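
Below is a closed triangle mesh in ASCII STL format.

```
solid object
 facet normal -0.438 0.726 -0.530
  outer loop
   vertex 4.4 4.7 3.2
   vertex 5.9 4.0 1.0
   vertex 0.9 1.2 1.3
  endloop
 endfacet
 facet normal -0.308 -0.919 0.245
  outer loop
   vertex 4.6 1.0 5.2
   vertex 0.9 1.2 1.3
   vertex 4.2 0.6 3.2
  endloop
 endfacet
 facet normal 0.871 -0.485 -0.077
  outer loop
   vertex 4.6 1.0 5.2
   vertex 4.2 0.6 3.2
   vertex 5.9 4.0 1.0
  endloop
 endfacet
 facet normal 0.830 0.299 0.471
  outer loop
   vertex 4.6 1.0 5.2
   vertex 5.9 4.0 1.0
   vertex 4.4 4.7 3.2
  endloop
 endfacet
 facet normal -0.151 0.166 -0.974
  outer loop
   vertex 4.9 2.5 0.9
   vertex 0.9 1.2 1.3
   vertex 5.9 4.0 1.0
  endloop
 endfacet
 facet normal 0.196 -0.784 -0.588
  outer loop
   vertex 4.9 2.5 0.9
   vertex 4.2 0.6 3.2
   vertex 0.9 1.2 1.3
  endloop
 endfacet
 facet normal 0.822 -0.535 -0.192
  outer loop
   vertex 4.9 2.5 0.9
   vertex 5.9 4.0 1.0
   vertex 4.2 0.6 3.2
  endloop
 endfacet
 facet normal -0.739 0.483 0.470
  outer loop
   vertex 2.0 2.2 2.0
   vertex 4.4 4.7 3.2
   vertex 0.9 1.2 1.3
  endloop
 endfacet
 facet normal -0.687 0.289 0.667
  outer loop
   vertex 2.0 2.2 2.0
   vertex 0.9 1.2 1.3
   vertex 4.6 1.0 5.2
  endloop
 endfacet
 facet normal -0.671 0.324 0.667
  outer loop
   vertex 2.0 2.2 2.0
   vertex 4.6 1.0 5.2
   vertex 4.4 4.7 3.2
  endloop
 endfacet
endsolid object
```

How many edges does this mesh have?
15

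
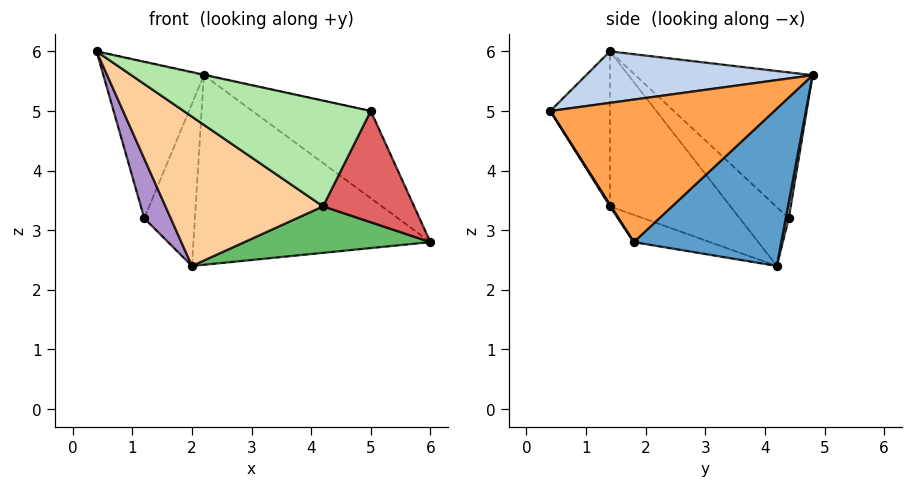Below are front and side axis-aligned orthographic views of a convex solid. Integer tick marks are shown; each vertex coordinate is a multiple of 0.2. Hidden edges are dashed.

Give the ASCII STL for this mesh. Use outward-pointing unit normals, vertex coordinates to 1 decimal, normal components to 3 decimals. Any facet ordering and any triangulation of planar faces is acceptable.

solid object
 facet normal 0.519 0.834 -0.189
  outer loop
   vertex 2.0 4.2 2.4
   vertex 2.2 4.8 5.6
   vertex 6.0 1.8 2.8
  endloop
 endfacet
 facet normal 0.213 0.002 0.977
  outer loop
   vertex 5.0 0.4 5.0
   vertex 2.2 4.8 5.6
   vertex 0.4 1.4 6.0
  endloop
 endfacet
 facet normal 0.725 0.383 0.573
  outer loop
   vertex 5.0 0.4 5.0
   vertex 6.0 1.8 2.8
   vertex 2.2 4.8 5.6
  endloop
 endfacet
 facet normal -0.454 -0.594 -0.664
  outer loop
   vertex 4.2 1.4 3.4
   vertex 0.4 1.4 6.0
   vertex 2.0 4.2 2.4
  endloop
 endfacet
 facet normal -0.188 -0.458 -0.869
  outer loop
   vertex 4.2 1.4 3.4
   vertex 2.0 4.2 2.4
   vertex 6.0 1.8 2.8
  endloop
 endfacet
 facet normal -0.277 -0.871 -0.406
  outer loop
   vertex 4.2 1.4 3.4
   vertex 5.0 0.4 5.0
   vertex 0.4 1.4 6.0
  endloop
 endfacet
 facet normal 0.010 -0.846 -0.534
  outer loop
   vertex 4.2 1.4 3.4
   vertex 6.0 1.8 2.8
   vertex 5.0 0.4 5.0
  endloop
 endfacet
 facet normal -0.838 0.475 0.270
  outer loop
   vertex 1.2 4.4 3.2
   vertex 0.4 1.4 6.0
   vertex 2.2 4.8 5.6
  endloop
 endfacet
 facet normal -0.700 -0.378 -0.606
  outer loop
   vertex 1.2 4.4 3.2
   vertex 2.0 4.2 2.4
   vertex 0.4 1.4 6.0
  endloop
 endfacet
 facet normal 0.058 0.981 -0.187
  outer loop
   vertex 1.2 4.4 3.2
   vertex 2.2 4.8 5.6
   vertex 2.0 4.2 2.4
  endloop
 endfacet
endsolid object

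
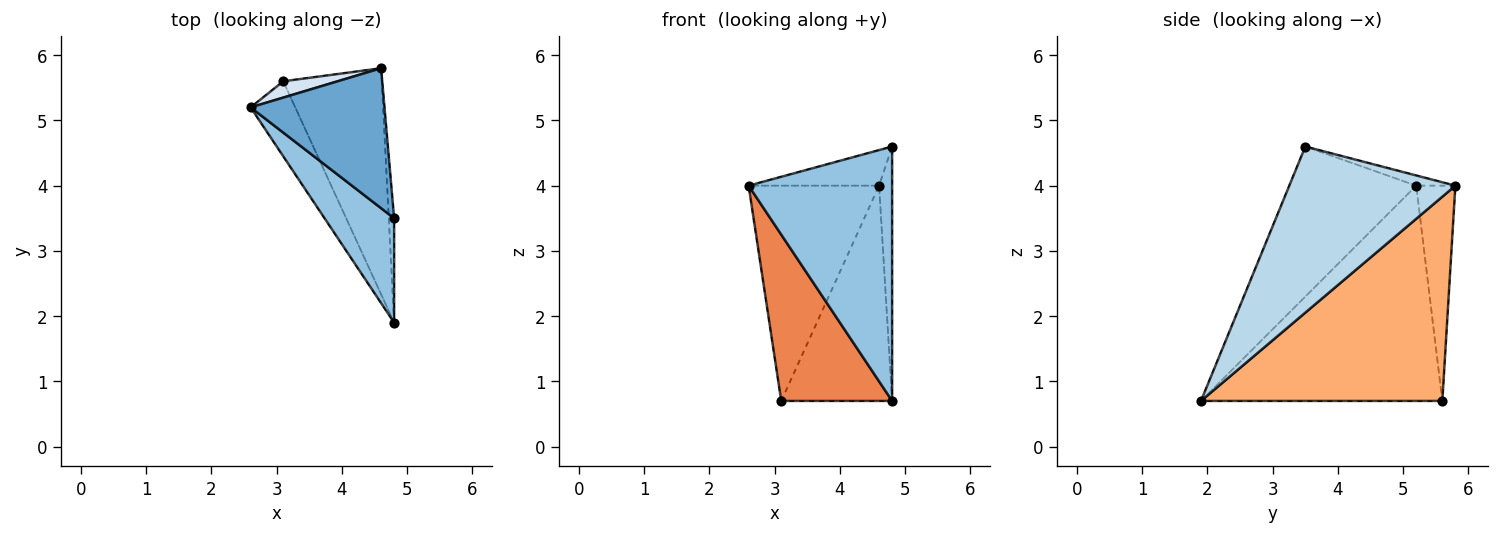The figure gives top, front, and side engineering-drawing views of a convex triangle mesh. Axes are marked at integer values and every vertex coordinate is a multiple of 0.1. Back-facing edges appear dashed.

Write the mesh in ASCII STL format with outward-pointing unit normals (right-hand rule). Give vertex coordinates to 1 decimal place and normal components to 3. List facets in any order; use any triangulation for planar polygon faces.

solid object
 facet normal -0.074 0.246 0.967
  outer loop
   vertex 4.6 5.8 4.0
   vertex 2.6 5.2 4.0
   vertex 4.8 3.5 4.6
  endloop
 endfacet
 facet normal -0.633 -0.716 0.294
  outer loop
   vertex 4.8 1.9 0.7
   vertex 4.8 3.5 4.6
   vertex 2.6 5.2 4.0
  endloop
 endfacet
 facet normal 0.996 0.078 -0.032
  outer loop
   vertex 4.8 1.9 0.7
   vertex 4.6 5.8 4.0
   vertex 4.8 3.5 4.6
  endloop
 endfacet
 facet normal -0.287 0.955 0.072
  outer loop
   vertex 3.1 5.6 0.7
   vertex 2.6 5.2 4.0
   vertex 4.6 5.8 4.0
  endloop
 endfacet
 facet normal -0.893 -0.410 -0.185
  outer loop
   vertex 3.1 5.6 0.7
   vertex 4.8 1.9 0.7
   vertex 2.6 5.2 4.0
  endloop
 endfacet
 facet normal 0.832 0.382 -0.401
  outer loop
   vertex 3.1 5.6 0.7
   vertex 4.6 5.8 4.0
   vertex 4.8 1.9 0.7
  endloop
 endfacet
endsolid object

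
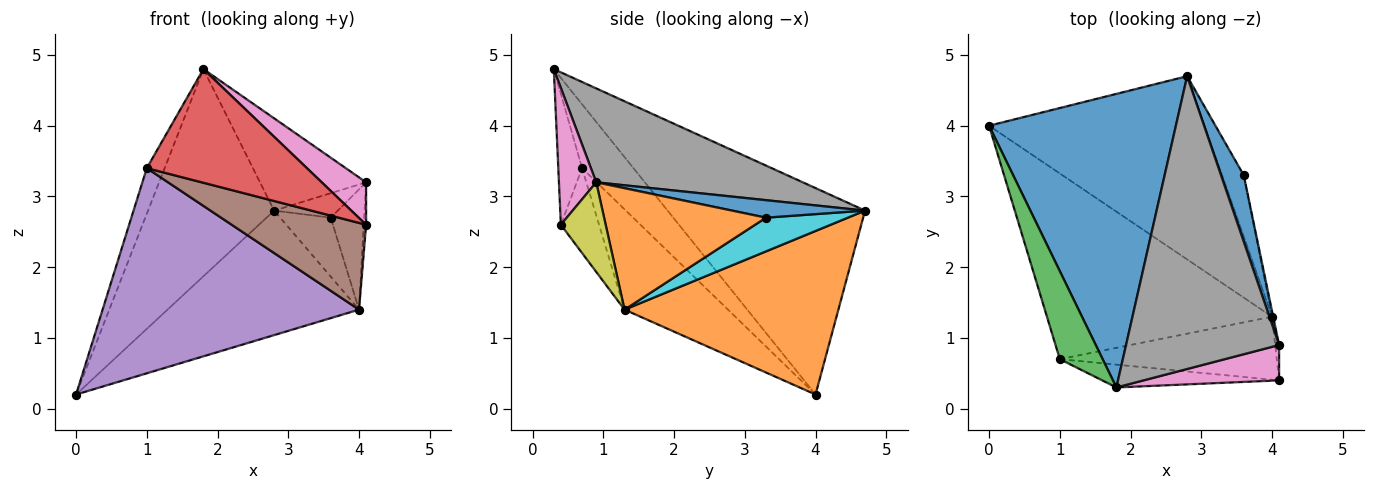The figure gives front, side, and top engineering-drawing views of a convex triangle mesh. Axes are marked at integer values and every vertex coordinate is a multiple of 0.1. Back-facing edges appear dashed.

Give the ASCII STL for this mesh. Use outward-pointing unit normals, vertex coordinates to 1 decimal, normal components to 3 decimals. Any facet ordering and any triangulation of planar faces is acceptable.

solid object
 facet normal -0.670 0.428 0.606
  outer loop
   vertex 1.8 0.3 4.8
   vertex 2.8 4.7 2.8
   vertex 0.0 4.0 0.2
  endloop
 endfacet
 facet normal 0.532 0.476 -0.701
  outer loop
   vertex 4.0 1.3 1.4
   vertex 0.0 4.0 0.2
   vertex 2.8 4.7 2.8
  endloop
 endfacet
 facet normal -0.798 0.277 0.535
  outer loop
   vertex 1.0 0.7 3.4
   vertex 1.8 0.3 4.8
   vertex 0.0 4.0 0.2
  endloop
 endfacet
 facet normal -0.144 -0.970 -0.195
  outer loop
   vertex 1.0 0.7 3.4
   vertex 4.1 0.4 2.6
   vertex 1.8 0.3 4.8
  endloop
 endfacet
 facet normal -0.287 -0.710 -0.643
  outer loop
   vertex 1.0 0.7 3.4
   vertex 0.0 4.0 0.2
   vertex 4.0 1.3 1.4
  endloop
 endfacet
 facet normal -0.224 -0.789 -0.573
  outer loop
   vertex 1.0 0.7 3.4
   vertex 4.0 1.3 1.4
   vertex 4.1 0.4 2.6
  endloop
 endfacet
 facet normal 0.542 -0.645 0.538
  outer loop
   vertex 4.1 0.9 3.2
   vertex 1.8 0.3 4.8
   vertex 4.1 0.4 2.6
  endloop
 endfacet
 facet normal 0.505 0.259 0.823
  outer loop
   vertex 4.1 0.9 3.2
   vertex 2.8 4.7 2.8
   vertex 1.8 0.3 4.8
  endloop
 endfacet
 facet normal 0.998 0.053 -0.044
  outer loop
   vertex 4.1 0.9 3.2
   vertex 4.1 0.4 2.6
   vertex 4.0 1.3 1.4
  endloop
 endfacet
 facet normal 0.747 0.461 -0.479
  outer loop
   vertex 3.6 3.3 2.7
   vertex 4.0 1.3 1.4
   vertex 2.8 4.7 2.8
  endloop
 endfacet
 facet normal 0.586 0.280 0.760
  outer loop
   vertex 3.6 3.3 2.7
   vertex 2.8 4.7 2.8
   vertex 4.1 0.9 3.2
  endloop
 endfacet
 facet normal 0.979 0.202 -0.010
  outer loop
   vertex 3.6 3.3 2.7
   vertex 4.1 0.9 3.2
   vertex 4.0 1.3 1.4
  endloop
 endfacet
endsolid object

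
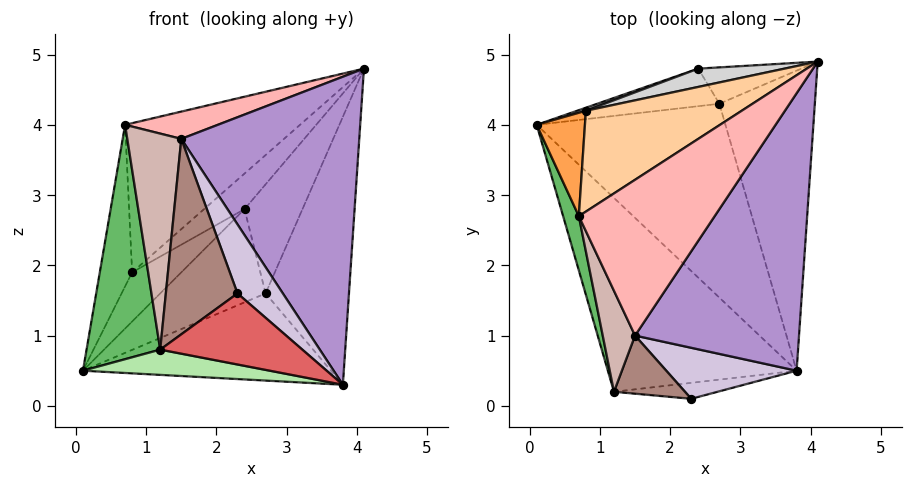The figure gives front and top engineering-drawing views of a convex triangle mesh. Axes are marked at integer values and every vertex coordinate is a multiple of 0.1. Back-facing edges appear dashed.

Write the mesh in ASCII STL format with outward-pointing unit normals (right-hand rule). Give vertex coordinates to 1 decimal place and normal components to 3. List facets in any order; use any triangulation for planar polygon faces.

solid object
 facet normal 0.321 0.388 -0.864
  outer loop
   vertex 2.7 4.3 1.6
   vertex 3.8 0.5 0.3
   vertex 0.1 4.0 0.5
  endloop
 endfacet
 facet normal 0.817 0.384 -0.430
  outer loop
   vertex 2.7 4.3 1.6
   vertex 4.1 4.9 4.8
   vertex 3.8 0.5 0.3
  endloop
 endfacet
 facet normal -0.797 0.509 0.326
  outer loop
   vertex 0.8 4.2 1.9
   vertex 0.1 4.0 0.5
   vertex 0.7 2.7 4.0
  endloop
 endfacet
 facet normal -0.555 0.689 0.466
  outer loop
   vertex 0.8 4.2 1.9
   vertex 0.7 2.7 4.0
   vertex 4.1 4.9 4.8
  endloop
 endfacet
 facet normal -0.960 -0.273 0.063
  outer loop
   vertex 1.2 0.2 0.8
   vertex 0.7 2.7 4.0
   vertex 0.1 4.0 0.5
  endloop
 endfacet
 facet normal -0.173 -0.127 -0.977
  outer loop
   vertex 1.2 0.2 0.8
   vertex 0.1 4.0 0.5
   vertex 3.8 0.5 0.3
  endloop
 endfacet
 facet normal 0.070 -0.973 -0.218
  outer loop
   vertex 1.2 0.2 0.8
   vertex 3.8 0.5 0.3
   vertex 2.3 0.1 1.6
  endloop
 endfacet
 facet normal -0.119 -0.171 0.978
  outer loop
   vertex 1.5 1.0 3.8
   vertex 4.1 4.9 4.8
   vertex 0.7 2.7 4.0
  endloop
 endfacet
 facet normal 0.651 -0.564 0.508
  outer loop
   vertex 1.5 1.0 3.8
   vertex 3.8 0.5 0.3
   vertex 4.1 4.9 4.8
  endloop
 endfacet
 facet normal 0.589 -0.650 0.480
  outer loop
   vertex 1.5 1.0 3.8
   vertex 2.3 0.1 1.6
   vertex 3.8 0.5 0.3
  endloop
 endfacet
 facet normal -0.282 -0.919 0.273
  outer loop
   vertex 1.5 1.0 3.8
   vertex 1.2 0.2 0.8
   vertex 2.3 0.1 1.6
  endloop
 endfacet
 facet normal -0.876 -0.436 0.204
  outer loop
   vertex 1.5 1.0 3.8
   vertex 0.7 2.7 4.0
   vertex 1.2 0.2 0.8
  endloop
 endfacet
 facet normal 0.051 0.926 -0.373
  outer loop
   vertex 2.4 4.8 2.8
   vertex 2.7 4.3 1.6
   vertex 0.1 4.0 0.5
  endloop
 endfacet
 facet normal 0.302 0.905 -0.302
  outer loop
   vertex 2.4 4.8 2.8
   vertex 4.1 4.9 4.8
   vertex 2.7 4.3 1.6
  endloop
 endfacet
 facet normal -0.379 0.924 0.057
  outer loop
   vertex 2.4 4.8 2.8
   vertex 0.1 4.0 0.5
   vertex 0.8 4.2 1.9
  endloop
 endfacet
 facet normal -0.509 0.765 0.394
  outer loop
   vertex 2.4 4.8 2.8
   vertex 0.8 4.2 1.9
   vertex 4.1 4.9 4.8
  endloop
 endfacet
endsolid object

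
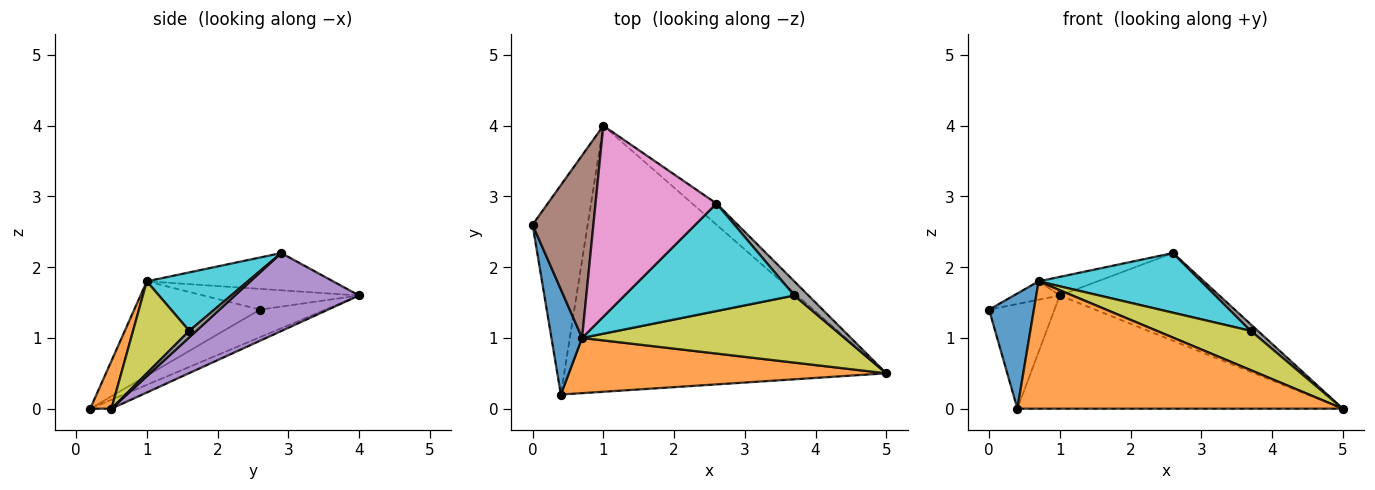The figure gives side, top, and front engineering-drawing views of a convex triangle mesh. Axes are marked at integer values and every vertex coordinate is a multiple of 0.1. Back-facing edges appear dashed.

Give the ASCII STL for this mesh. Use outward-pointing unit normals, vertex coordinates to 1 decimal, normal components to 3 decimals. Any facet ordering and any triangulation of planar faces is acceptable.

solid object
 facet normal -0.901 -0.321 0.293
  outer loop
   vertex 0.7 1.0 1.8
   vertex 0.0 2.6 1.4
   vertex 0.4 0.2 0.0
  endloop
 endfacet
 facet normal 0.060 -0.916 0.397
  outer loop
   vertex 0.7 1.0 1.8
   vertex 0.4 0.2 0.0
   vertex 5.0 0.5 0.0
  endloop
 endfacet
 facet normal -0.408 0.408 -0.816
  outer loop
   vertex 1.0 4.0 1.6
   vertex 0.4 0.2 0.0
   vertex 0.0 2.6 1.4
  endloop
 endfacet
 facet normal -0.026 0.391 -0.920
  outer loop
   vertex 1.0 4.0 1.6
   vertex 5.0 0.5 0.0
   vertex 0.4 0.2 0.0
  endloop
 endfacet
 facet normal 0.603 0.775 -0.188
  outer loop
   vertex 1.0 4.0 1.6
   vertex 2.6 2.9 2.2
   vertex 5.0 0.5 0.0
  endloop
 endfacet
 facet normal -0.321 0.095 0.942
  outer loop
   vertex 1.0 4.0 1.6
   vertex 0.0 2.6 1.4
   vertex 0.7 1.0 1.8
  endloop
 endfacet
 facet normal -0.293 0.093 0.952
  outer loop
   vertex 1.0 4.0 1.6
   vertex 0.7 1.0 1.8
   vertex 2.6 2.9 2.2
  endloop
 endfacet
 facet normal 0.385 -0.385 0.839
  outer loop
   vertex 3.7 1.6 1.1
   vertex 5.0 0.5 0.0
   vertex 2.6 2.9 2.2
  endloop
 endfacet
 facet normal 0.289 -0.484 0.826
  outer loop
   vertex 3.7 1.6 1.1
   vertex 0.7 1.0 1.8
   vertex 5.0 0.5 0.0
  endloop
 endfacet
 facet normal 0.288 -0.465 0.837
  outer loop
   vertex 3.7 1.6 1.1
   vertex 2.6 2.9 2.2
   vertex 0.7 1.0 1.8
  endloop
 endfacet
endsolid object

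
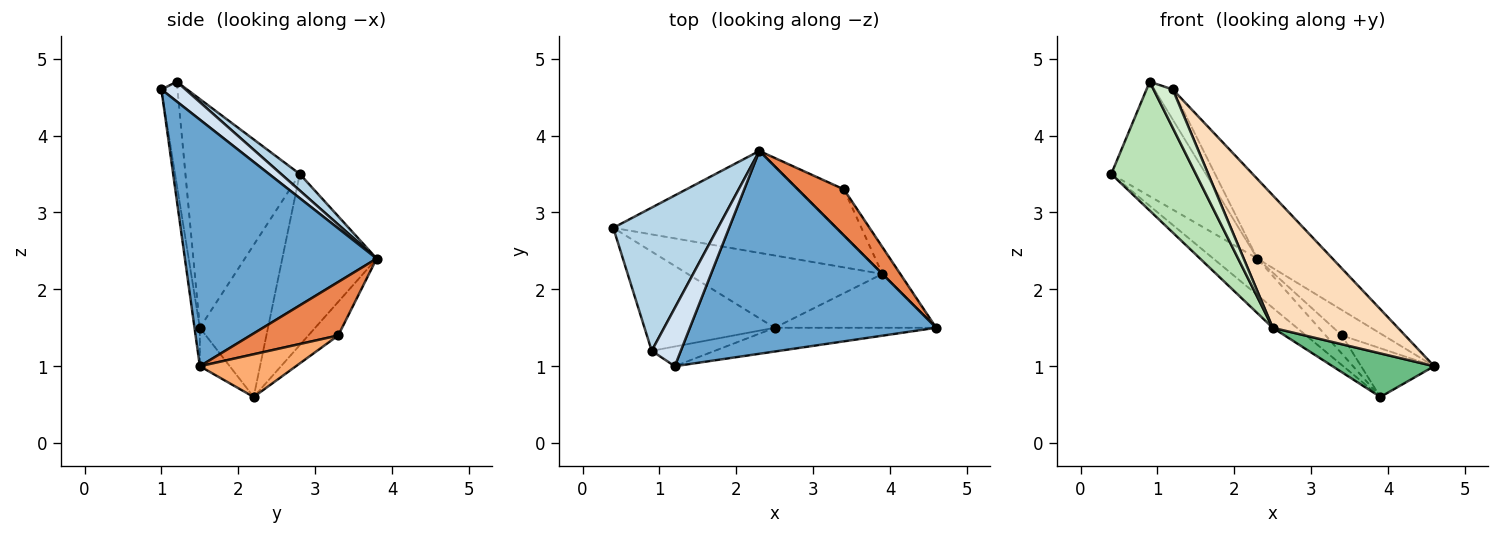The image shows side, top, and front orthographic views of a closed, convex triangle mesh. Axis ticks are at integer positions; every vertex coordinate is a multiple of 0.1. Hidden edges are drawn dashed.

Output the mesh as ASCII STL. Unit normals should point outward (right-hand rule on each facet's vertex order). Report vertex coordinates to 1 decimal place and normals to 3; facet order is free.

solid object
 facet normal 0.682 0.267 0.681
  outer loop
   vertex 1.2 1.0 4.6
   vertex 4.6 1.5 1.0
   vertex 2.3 3.8 2.4
  endloop
 endfacet
 facet normal -0.586 0.273 -0.763
  outer loop
   vertex 3.9 2.2 0.6
   vertex 0.4 2.8 3.5
   vertex 2.3 3.8 2.4
  endloop
 endfacet
 facet normal 0.123 0.620 0.775
  outer loop
   vertex 0.9 1.2 4.7
   vertex 2.3 3.8 2.4
   vertex 0.4 2.8 3.5
  endloop
 endfacet
 facet normal 0.516 0.394 0.760
  outer loop
   vertex 0.9 1.2 4.7
   vertex 1.2 1.0 4.6
   vertex 2.3 3.8 2.4
  endloop
 endfacet
 facet normal 0.713 0.338 0.615
  outer loop
   vertex 3.4 3.3 1.4
   vertex 2.3 3.8 2.4
   vertex 4.6 1.5 1.0
  endloop
 endfacet
 facet normal 0.755 0.574 -0.317
  outer loop
   vertex 3.4 3.3 1.4
   vertex 4.6 1.5 1.0
   vertex 3.9 2.2 0.6
  endloop
 endfacet
 facet normal -0.561 0.305 -0.770
  outer loop
   vertex 3.4 3.3 1.4
   vertex 3.9 2.2 0.6
   vertex 2.3 3.8 2.4
  endloop
 endfacet
 facet normal -0.042 -0.983 -0.176
  outer loop
   vertex 2.5 1.5 1.5
   vertex 4.6 1.5 1.0
   vertex 1.2 1.0 4.6
  endloop
 endfacet
 facet normal -0.182 -0.619 -0.764
  outer loop
   vertex 2.5 1.5 1.5
   vertex 3.9 2.2 0.6
   vertex 4.6 1.5 1.0
  endloop
 endfacet
 facet normal -0.601 0.213 -0.770
  outer loop
   vertex 2.5 1.5 1.5
   vertex 0.4 2.8 3.5
   vertex 3.9 2.2 0.6
  endloop
 endfacet
 facet normal -0.731 -0.541 -0.416
  outer loop
   vertex 2.5 1.5 1.5
   vertex 0.9 1.2 4.7
   vertex 0.4 2.8 3.5
  endloop
 endfacet
 facet normal -0.598 -0.714 -0.366
  outer loop
   vertex 2.5 1.5 1.5
   vertex 1.2 1.0 4.6
   vertex 0.9 1.2 4.7
  endloop
 endfacet
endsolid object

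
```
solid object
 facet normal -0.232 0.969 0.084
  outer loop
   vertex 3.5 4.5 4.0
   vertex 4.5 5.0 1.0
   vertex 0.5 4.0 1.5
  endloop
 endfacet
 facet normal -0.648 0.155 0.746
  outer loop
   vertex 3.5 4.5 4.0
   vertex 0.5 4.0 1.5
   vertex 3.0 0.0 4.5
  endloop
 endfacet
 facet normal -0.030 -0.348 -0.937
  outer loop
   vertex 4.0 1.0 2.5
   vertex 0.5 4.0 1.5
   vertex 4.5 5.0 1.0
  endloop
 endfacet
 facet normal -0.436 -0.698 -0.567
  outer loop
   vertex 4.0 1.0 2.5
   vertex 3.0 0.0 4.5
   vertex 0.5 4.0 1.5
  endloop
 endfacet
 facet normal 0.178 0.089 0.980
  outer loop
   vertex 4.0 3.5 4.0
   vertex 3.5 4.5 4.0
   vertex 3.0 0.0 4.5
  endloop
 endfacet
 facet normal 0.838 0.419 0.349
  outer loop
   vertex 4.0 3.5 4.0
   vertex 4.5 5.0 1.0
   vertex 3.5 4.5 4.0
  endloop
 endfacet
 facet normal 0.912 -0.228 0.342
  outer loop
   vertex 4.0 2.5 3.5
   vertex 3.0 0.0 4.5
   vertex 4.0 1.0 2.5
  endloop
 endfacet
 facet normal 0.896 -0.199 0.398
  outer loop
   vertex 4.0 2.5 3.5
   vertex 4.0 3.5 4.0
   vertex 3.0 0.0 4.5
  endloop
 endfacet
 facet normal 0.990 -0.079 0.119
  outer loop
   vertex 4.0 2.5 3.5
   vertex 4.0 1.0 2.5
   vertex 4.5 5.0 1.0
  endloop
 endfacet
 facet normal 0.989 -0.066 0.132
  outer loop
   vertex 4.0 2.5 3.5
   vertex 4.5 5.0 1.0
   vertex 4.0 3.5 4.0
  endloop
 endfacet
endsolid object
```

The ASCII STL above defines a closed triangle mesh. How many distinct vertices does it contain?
7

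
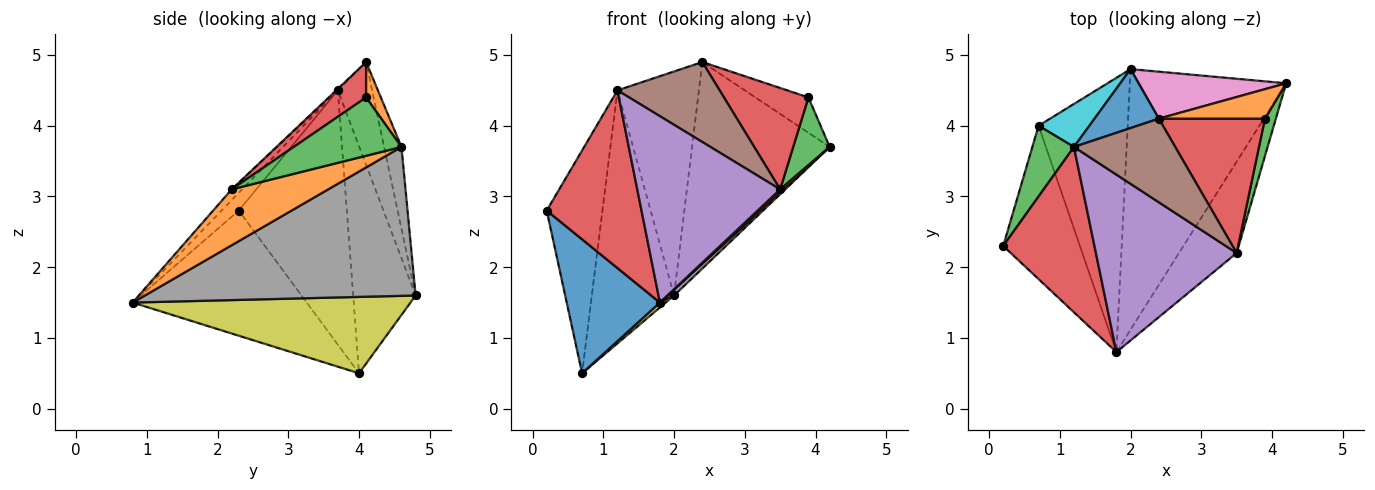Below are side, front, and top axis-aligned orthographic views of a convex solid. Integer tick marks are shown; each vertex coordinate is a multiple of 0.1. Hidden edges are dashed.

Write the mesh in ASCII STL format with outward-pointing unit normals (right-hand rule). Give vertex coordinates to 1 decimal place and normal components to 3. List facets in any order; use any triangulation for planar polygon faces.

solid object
 facet normal -0.776 -0.415 -0.475
  outer loop
   vertex 0.7 4.0 0.5
   vertex 1.8 0.8 1.5
   vertex 0.2 2.3 2.8
  endloop
 endfacet
 facet normal 0.695 -0.023 -0.718
  outer loop
   vertex 3.5 2.2 3.1
   vertex 1.8 0.8 1.5
   vertex 4.2 4.6 3.7
  endloop
 endfacet
 facet normal -0.880 0.453 0.144
  outer loop
   vertex 1.2 3.7 4.5
   vertex 0.7 4.0 0.5
   vertex 0.2 2.3 2.8
  endloop
 endfacet
 facet normal -0.132 -0.726 0.675
  outer loop
   vertex 1.2 3.7 4.5
   vertex 0.2 2.3 2.8
   vertex 1.8 0.8 1.5
  endloop
 endfacet
 facet normal -0.053 -0.723 0.689
  outer loop
   vertex 1.2 3.7 4.5
   vertex 1.8 0.8 1.5
   vertex 3.5 2.2 3.1
  endloop
 endfacet
 facet normal -0.011 -0.691 0.723
  outer loop
   vertex 1.2 3.7 4.5
   vertex 3.5 2.2 3.1
   vertex 2.4 4.1 4.9
  endloop
 endfacet
 facet normal -0.122 0.968 0.220
  outer loop
   vertex 2.0 4.8 1.6
   vertex 2.4 4.1 4.9
   vertex 4.2 4.6 3.7
  endloop
 endfacet
 facet normal 0.690 -0.016 -0.724
  outer loop
   vertex 2.0 4.8 1.6
   vertex 4.2 4.6 3.7
   vertex 1.8 0.8 1.5
  endloop
 endfacet
 facet normal 0.651 -0.014 -0.759
  outer loop
   vertex 2.0 4.8 1.6
   vertex 1.8 0.8 1.5
   vertex 0.7 4.0 0.5
  endloop
 endfacet
 facet normal -0.599 0.789 0.134
  outer loop
   vertex 2.0 4.8 1.6
   vertex 0.7 4.0 0.5
   vertex 1.2 3.7 4.5
  endloop
 endfacet
 facet normal -0.377 0.896 0.236
  outer loop
   vertex 2.0 4.8 1.6
   vertex 1.2 3.7 4.5
   vertex 2.4 4.1 4.9
  endloop
 endfacet
 facet normal 0.209 0.751 0.626
  outer loop
   vertex 3.9 4.1 4.4
   vertex 4.2 4.6 3.7
   vertex 2.4 4.1 4.9
  endloop
 endfacet
 facet normal 0.933 -0.316 0.174
  outer loop
   vertex 3.9 4.1 4.4
   vertex 3.5 2.2 3.1
   vertex 4.2 4.6 3.7
  endloop
 endfacet
 facet normal 0.257 -0.582 0.771
  outer loop
   vertex 3.9 4.1 4.4
   vertex 2.4 4.1 4.9
   vertex 3.5 2.2 3.1
  endloop
 endfacet
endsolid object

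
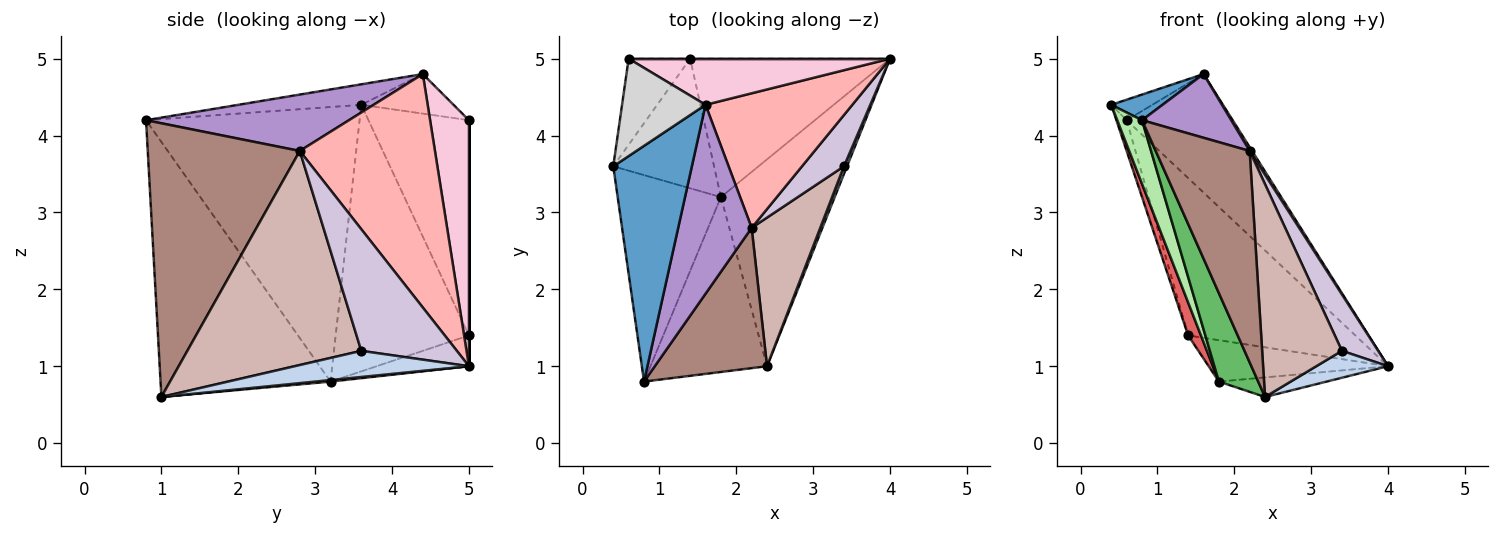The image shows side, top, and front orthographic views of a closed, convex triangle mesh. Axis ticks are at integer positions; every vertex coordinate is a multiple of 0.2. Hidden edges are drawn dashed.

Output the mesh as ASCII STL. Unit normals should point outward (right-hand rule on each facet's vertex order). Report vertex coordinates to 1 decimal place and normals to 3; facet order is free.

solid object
 facet normal -0.251 -0.105 0.962
  outer loop
   vertex 1.6 4.4 4.8
   vertex 0.4 3.6 4.4
   vertex 0.8 0.8 4.2
  endloop
 endfacet
 facet normal 0.919 -0.379 0.108
  outer loop
   vertex 3.4 3.6 1.2
   vertex 2.4 1.0 0.6
   vertex 4.0 5.0 1.0
  endloop
 endfacet
 facet normal 0.013 0.094 -0.995
  outer loop
   vertex 1.8 3.2 0.8
   vertex 4.0 5.0 1.0
   vertex 2.4 1.0 0.6
  endloop
 endfacet
 facet normal -0.146 0.284 -0.948
  outer loop
   vertex 1.8 3.2 0.8
   vertex 1.4 5.0 1.4
   vertex 4.0 5.0 1.0
  endloop
 endfacet
 facet normal -0.890 -0.206 -0.407
  outer loop
   vertex 1.8 3.2 0.8
   vertex 2.4 1.0 0.6
   vertex 0.8 0.8 4.2
  endloop
 endfacet
 facet normal -0.931 -0.108 -0.350
  outer loop
   vertex 1.8 3.2 0.8
   vertex 0.8 0.8 4.2
   vertex 0.4 3.6 4.4
  endloop
 endfacet
 facet normal -0.932 -0.090 -0.352
  outer loop
   vertex 1.8 3.2 0.8
   vertex 0.4 3.6 4.4
   vertex 1.4 5.0 1.4
  endloop
 endfacet
 facet normal 0.846 -0.015 0.532
  outer loop
   vertex 2.2 2.8 3.8
   vertex 4.0 5.0 1.0
   vertex 1.6 4.4 4.8
  endloop
 endfacet
 facet normal 0.588 -0.258 0.766
  outer loop
   vertex 2.2 2.8 3.8
   vertex 1.6 4.4 4.8
   vertex 0.8 0.8 4.2
  endloop
 endfacet
 facet normal 0.890 -0.338 0.307
  outer loop
   vertex 2.2 2.8 3.8
   vertex 3.4 3.6 1.2
   vertex 4.0 5.0 1.0
  endloop
 endfacet
 facet normal 0.803 -0.496 0.329
  outer loop
   vertex 2.2 2.8 3.8
   vertex 0.8 0.8 4.2
   vertex 2.4 1.0 0.6
  endloop
 endfacet
 facet normal 0.873 -0.400 0.280
  outer loop
   vertex 2.2 2.8 3.8
   vertex 2.4 1.0 0.6
   vertex 3.4 3.6 1.2
  endloop
 endfacet
 facet normal 0.000 1.000 0.000
  outer loop
   vertex 0.6 5.0 4.2
   vertex 4.0 5.0 1.0
   vertex 1.4 5.0 1.4
  endloop
 endfacet
 facet normal 0.323 0.882 0.343
  outer loop
   vertex 0.6 5.0 4.2
   vertex 1.6 4.4 4.8
   vertex 4.0 5.0 1.0
  endloop
 endfacet
 facet normal -0.957 0.098 -0.273
  outer loop
   vertex 0.6 5.0 4.2
   vertex 1.4 5.0 1.4
   vertex 0.4 3.6 4.4
  endloop
 endfacet
 facet normal -0.421 0.187 0.888
  outer loop
   vertex 0.6 5.0 4.2
   vertex 0.4 3.6 4.4
   vertex 1.6 4.4 4.8
  endloop
 endfacet
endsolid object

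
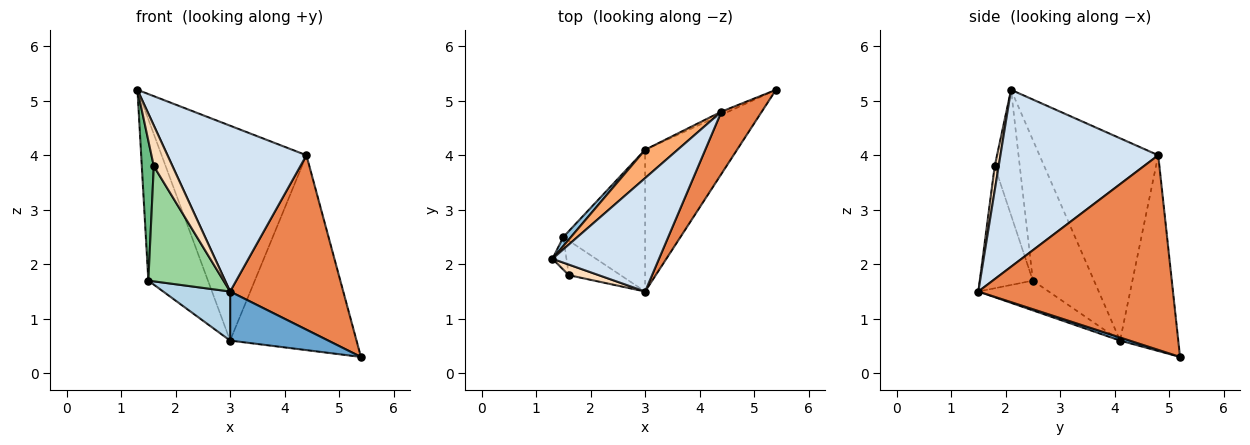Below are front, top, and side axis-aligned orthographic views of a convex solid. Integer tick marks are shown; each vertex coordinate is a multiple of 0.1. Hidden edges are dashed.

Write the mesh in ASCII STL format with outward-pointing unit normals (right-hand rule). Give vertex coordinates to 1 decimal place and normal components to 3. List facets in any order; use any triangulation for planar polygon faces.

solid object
 facet normal 0.032 -0.327 -0.945
  outer loop
   vertex 3.0 4.1 0.6
   vertex 5.4 5.2 0.3
   vertex 3.0 1.5 1.5
  endloop
 endfacet
 facet normal -0.716 0.698 0.039
  outer loop
   vertex 1.5 2.5 1.7
   vertex 1.3 2.1 5.2
   vertex 3.0 4.1 0.6
  endloop
 endfacet
 facet normal -0.325 -0.309 -0.894
  outer loop
   vertex 1.5 2.5 1.7
   vertex 3.0 4.1 0.6
   vertex 3.0 1.5 1.5
  endloop
 endfacet
 facet normal 0.684 -0.602 0.412
  outer loop
   vertex 4.4 4.8 4.0
   vertex 1.3 2.1 5.2
   vertex 3.0 1.5 1.5
  endloop
 endfacet
 facet normal 0.851 -0.495 0.177
  outer loop
   vertex 4.4 4.8 4.0
   vertex 3.0 1.5 1.5
   vertex 5.4 5.2 0.3
  endloop
 endfacet
 facet normal -0.631 0.769 0.101
  outer loop
   vertex 4.4 4.8 4.0
   vertex 3.0 4.1 0.6
   vertex 1.3 2.1 5.2
  endloop
 endfacet
 facet normal -0.418 0.908 -0.015
  outer loop
   vertex 4.4 4.8 4.0
   vertex 5.4 5.2 0.3
   vertex 3.0 4.1 0.6
  endloop
 endfacet
 facet normal 0.202 -0.948 0.246
  outer loop
   vertex 1.6 1.8 3.8
   vertex 3.0 1.5 1.5
   vertex 1.3 2.1 5.2
  endloop
 endfacet
 facet normal -0.898 -0.429 -0.100
  outer loop
   vertex 1.6 1.8 3.8
   vertex 1.3 2.1 5.2
   vertex 1.5 2.5 1.7
  endloop
 endfacet
 facet normal -0.561 -0.793 -0.238
  outer loop
   vertex 1.6 1.8 3.8
   vertex 1.5 2.5 1.7
   vertex 3.0 1.5 1.5
  endloop
 endfacet
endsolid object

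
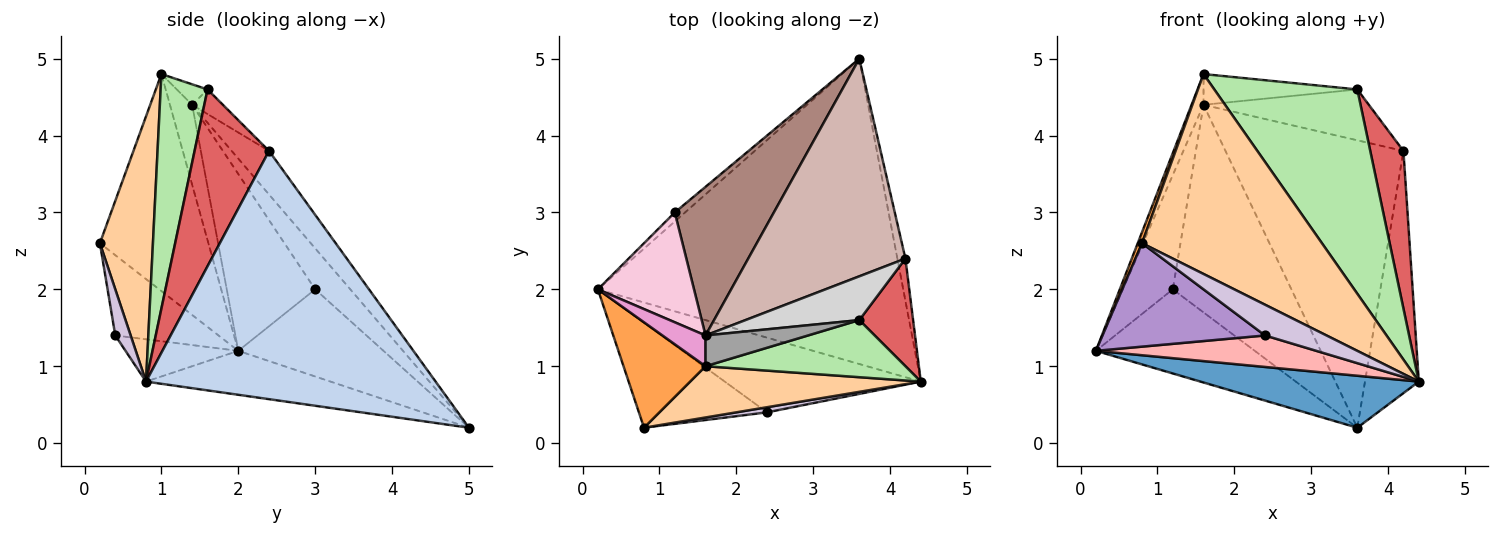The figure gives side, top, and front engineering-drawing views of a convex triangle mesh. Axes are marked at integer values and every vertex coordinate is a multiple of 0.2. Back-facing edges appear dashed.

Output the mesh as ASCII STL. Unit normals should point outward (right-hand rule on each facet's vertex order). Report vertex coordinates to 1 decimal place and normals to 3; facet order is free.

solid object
 facet normal -0.140 -0.166 -0.976
  outer loop
   vertex 3.6 5.0 0.2
   vertex 4.4 0.8 0.8
   vertex 0.2 2.0 1.2
  endloop
 endfacet
 facet normal 0.983 0.183 -0.032
  outer loop
   vertex 4.2 2.4 3.8
   vertex 4.4 0.8 0.8
   vertex 3.6 5.0 0.2
  endloop
 endfacet
 facet normal -0.935 -0.037 0.353
  outer loop
   vertex 0.8 0.2 2.6
   vertex 1.6 1.0 4.8
   vertex 0.2 2.0 1.2
  endloop
 endfacet
 facet normal 0.275 -0.931 0.239
  outer loop
   vertex 0.8 0.2 2.6
   vertex 4.4 0.8 0.8
   vertex 1.6 1.0 4.8
  endloop
 endfacet
 facet normal -0.673 0.736 -0.079
  outer loop
   vertex 1.2 3.0 2.0
   vertex 3.6 5.0 0.2
   vertex 0.2 2.0 1.2
  endloop
 endfacet
 facet normal 0.301 -0.918 0.257
  outer loop
   vertex 3.6 1.6 4.6
   vertex 1.6 1.0 4.8
   vertex 4.4 0.8 0.8
  endloop
 endfacet
 facet normal 0.880 -0.392 0.268
  outer loop
   vertex 3.6 1.6 4.6
   vertex 4.4 0.8 0.8
   vertex 4.2 2.4 3.8
  endloop
 endfacet
 facet normal -0.195 -0.381 -0.904
  outer loop
   vertex 2.4 0.4 1.4
   vertex 0.2 2.0 1.2
   vertex 4.4 0.8 0.8
  endloop
 endfacet
 facet normal -0.407 -0.641 -0.650
  outer loop
   vertex 2.4 0.4 1.4
   vertex 0.8 0.2 2.6
   vertex 0.2 2.0 1.2
  endloop
 endfacet
 facet normal 0.239 -0.958 0.160
  outer loop
   vertex 2.4 0.4 1.4
   vertex 4.4 0.8 0.8
   vertex 0.8 0.2 2.6
  endloop
 endfacet
 facet normal -0.234 0.790 0.566
  outer loop
   vertex 1.6 1.4 4.4
   vertex 3.6 5.0 0.2
   vertex 1.2 3.0 2.0
  endloop
 endfacet
 facet normal -0.165 0.786 0.595
  outer loop
   vertex 1.6 1.4 4.4
   vertex 4.2 2.4 3.8
   vertex 3.6 5.0 0.2
  endloop
 endfacet
 facet normal -0.796 0.428 0.428
  outer loop
   vertex 1.6 1.4 4.4
   vertex 0.2 2.0 1.2
   vertex 1.6 1.0 4.8
  endloop
 endfacet
 facet normal -0.787 0.445 0.428
  outer loop
   vertex 1.6 1.4 4.4
   vertex 1.2 3.0 2.0
   vertex 0.2 2.0 1.2
  endloop
 endfacet
 facet normal -0.140 0.700 0.700
  outer loop
   vertex 1.6 1.4 4.4
   vertex 1.6 1.0 4.8
   vertex 3.6 1.6 4.6
  endloop
 endfacet
 facet normal -0.140 0.751 0.646
  outer loop
   vertex 1.6 1.4 4.4
   vertex 3.6 1.6 4.6
   vertex 4.2 2.4 3.8
  endloop
 endfacet
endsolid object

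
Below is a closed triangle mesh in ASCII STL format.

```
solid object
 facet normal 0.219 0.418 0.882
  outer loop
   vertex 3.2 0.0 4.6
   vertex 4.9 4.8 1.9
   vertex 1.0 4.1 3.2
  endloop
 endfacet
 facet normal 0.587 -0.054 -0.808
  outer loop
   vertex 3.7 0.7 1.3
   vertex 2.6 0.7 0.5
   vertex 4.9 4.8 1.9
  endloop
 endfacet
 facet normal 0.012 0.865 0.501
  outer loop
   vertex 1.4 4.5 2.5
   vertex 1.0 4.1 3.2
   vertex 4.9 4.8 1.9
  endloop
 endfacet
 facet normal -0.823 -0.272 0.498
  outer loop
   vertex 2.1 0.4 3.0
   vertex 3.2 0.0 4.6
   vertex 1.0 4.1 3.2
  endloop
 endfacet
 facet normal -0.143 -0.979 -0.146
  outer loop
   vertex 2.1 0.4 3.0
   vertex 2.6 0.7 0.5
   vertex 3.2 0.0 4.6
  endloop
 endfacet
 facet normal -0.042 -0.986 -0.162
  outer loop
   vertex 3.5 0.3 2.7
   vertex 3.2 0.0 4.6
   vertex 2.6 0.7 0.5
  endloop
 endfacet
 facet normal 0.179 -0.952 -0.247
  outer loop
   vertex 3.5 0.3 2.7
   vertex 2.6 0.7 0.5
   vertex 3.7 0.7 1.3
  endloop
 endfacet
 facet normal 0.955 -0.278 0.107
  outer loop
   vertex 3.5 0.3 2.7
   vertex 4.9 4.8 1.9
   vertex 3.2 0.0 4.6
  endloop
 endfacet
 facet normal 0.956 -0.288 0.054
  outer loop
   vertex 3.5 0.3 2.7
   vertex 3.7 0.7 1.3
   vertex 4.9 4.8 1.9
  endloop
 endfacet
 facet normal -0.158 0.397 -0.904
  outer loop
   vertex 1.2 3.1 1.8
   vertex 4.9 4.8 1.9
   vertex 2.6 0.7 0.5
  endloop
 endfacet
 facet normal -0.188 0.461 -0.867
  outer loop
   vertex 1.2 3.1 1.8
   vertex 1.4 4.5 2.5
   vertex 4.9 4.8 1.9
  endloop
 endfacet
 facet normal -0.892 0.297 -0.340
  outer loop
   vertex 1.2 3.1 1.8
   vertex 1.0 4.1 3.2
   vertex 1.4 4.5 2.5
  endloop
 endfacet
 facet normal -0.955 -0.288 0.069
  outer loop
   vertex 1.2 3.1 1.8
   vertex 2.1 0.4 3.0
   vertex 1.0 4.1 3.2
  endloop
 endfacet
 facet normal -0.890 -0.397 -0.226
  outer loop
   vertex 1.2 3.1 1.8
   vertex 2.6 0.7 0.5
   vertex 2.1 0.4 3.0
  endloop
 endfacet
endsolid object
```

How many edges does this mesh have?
21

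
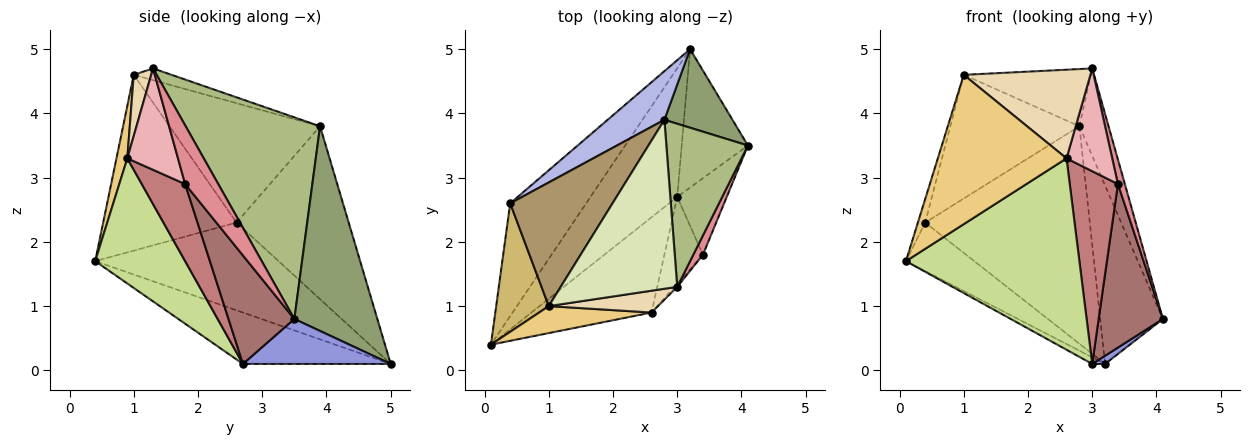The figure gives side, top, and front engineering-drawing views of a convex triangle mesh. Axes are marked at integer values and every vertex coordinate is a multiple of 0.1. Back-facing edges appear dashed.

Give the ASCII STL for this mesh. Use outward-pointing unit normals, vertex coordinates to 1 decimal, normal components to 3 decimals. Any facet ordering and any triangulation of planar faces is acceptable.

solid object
 facet normal -0.728 0.271 -0.630
  outer loop
   vertex 0.4 2.6 2.3
   vertex 3.2 5.0 0.1
   vertex 0.1 0.4 1.7
  endloop
 endfacet
 facet normal -0.509 0.044 -0.859
  outer loop
   vertex 3.0 2.7 0.1
   vertex 0.1 0.4 1.7
   vertex 3.2 5.0 0.1
  endloop
 endfacet
 facet normal 0.561 -0.049 -0.826
  outer loop
   vertex 3.0 2.7 0.1
   vertex 3.2 5.0 0.1
   vertex 4.1 3.5 0.8
  endloop
 endfacet
 facet normal -0.554 0.813 0.182
  outer loop
   vertex 2.8 3.9 3.8
   vertex 3.2 5.0 0.1
   vertex 0.4 2.6 2.3
  endloop
 endfacet
 facet normal 0.771 0.582 0.257
  outer loop
   vertex 2.8 3.9 3.8
   vertex 4.1 3.5 0.8
   vertex 3.2 5.0 0.1
  endloop
 endfacet
 facet normal 0.909 0.197 0.368
  outer loop
   vertex 2.8 3.9 3.8
   vertex 3.0 1.3 4.7
   vertex 4.1 3.5 0.8
  endloop
 endfacet
 facet normal 0.421 -0.812 -0.404
  outer loop
   vertex 2.6 0.9 3.3
   vertex 0.1 0.4 1.7
   vertex 3.0 2.7 0.1
  endloop
 endfacet
 facet normal -0.095 0.319 0.943
  outer loop
   vertex 1.0 1.0 4.6
   vertex 3.0 1.3 4.7
   vertex 2.8 3.9 3.8
  endloop
 endfacet
 facet normal -0.636 0.545 0.545
  outer loop
   vertex 1.0 1.0 4.6
   vertex 2.8 3.9 3.8
   vertex 0.4 2.6 2.3
  endloop
 endfacet
 facet normal -0.957 0.052 0.286
  outer loop
   vertex 1.0 1.0 4.6
   vertex 0.4 2.6 2.3
   vertex 0.1 0.4 1.7
  endloop
 endfacet
 facet normal 0.083 -0.981 0.177
  outer loop
   vertex 1.0 1.0 4.6
   vertex 0.1 0.4 1.7
   vertex 2.6 0.9 3.3
  endloop
 endfacet
 facet normal 0.133 -0.962 0.237
  outer loop
   vertex 1.0 1.0 4.6
   vertex 2.6 0.9 3.3
   vertex 3.0 1.3 4.7
  endloop
 endfacet
 facet normal 0.680 -0.664 -0.311
  outer loop
   vertex 3.4 1.8 2.9
   vertex 3.0 2.7 0.1
   vertex 4.1 3.5 0.8
  endloop
 endfacet
 facet normal 0.634 -0.705 -0.317
  outer loop
   vertex 3.4 1.8 2.9
   vertex 2.6 0.9 3.3
   vertex 3.0 2.7 0.1
  endloop
 endfacet
 facet normal 0.966 -0.202 0.159
  outer loop
   vertex 3.4 1.8 2.9
   vertex 4.1 3.5 0.8
   vertex 3.0 1.3 4.7
  endloop
 endfacet
 facet normal 0.743 -0.669 -0.021
  outer loop
   vertex 3.4 1.8 2.9
   vertex 3.0 1.3 4.7
   vertex 2.6 0.9 3.3
  endloop
 endfacet
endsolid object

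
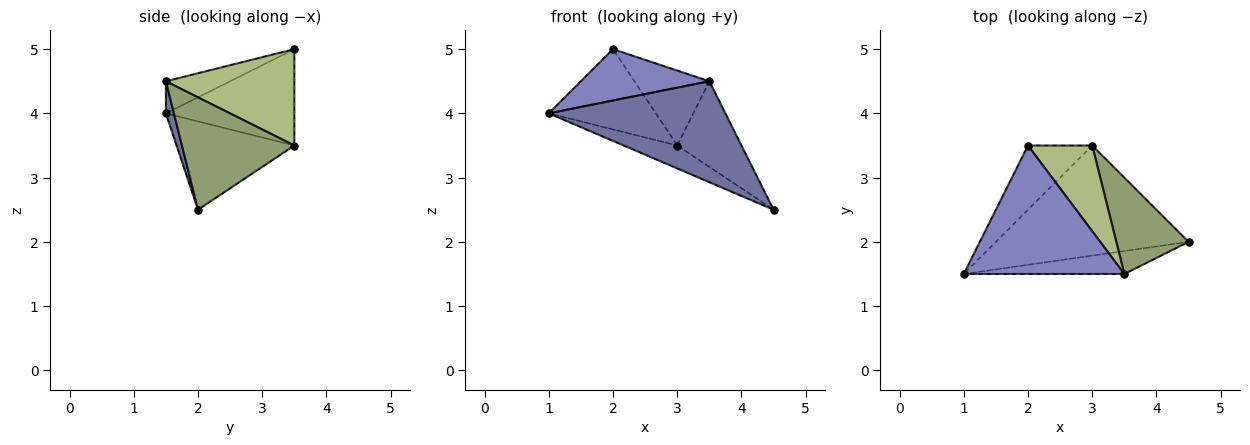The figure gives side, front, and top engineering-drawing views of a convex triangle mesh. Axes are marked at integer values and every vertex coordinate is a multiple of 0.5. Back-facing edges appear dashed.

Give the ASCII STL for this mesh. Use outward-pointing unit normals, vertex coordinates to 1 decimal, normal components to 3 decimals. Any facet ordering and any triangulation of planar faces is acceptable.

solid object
 facet normal 0.044 -0.974 -0.221
  outer loop
   vertex 3.5 1.5 4.5
   vertex 1.0 1.5 4.0
   vertex 4.5 2.0 2.5
  endloop
 endfacet
 facet normal -0.183 -0.365 0.913
  outer loop
   vertex 3.5 1.5 4.5
   vertex 2.0 3.5 5.0
   vertex 1.0 1.5 4.0
  endloop
 endfacet
 facet normal -0.409 0.186 -0.893
  outer loop
   vertex 3.0 3.5 3.5
   vertex 4.5 2.0 2.5
   vertex 1.0 1.5 4.0
  endloop
 endfacet
 facet normal -0.684 0.570 -0.456
  outer loop
   vertex 3.0 3.5 3.5
   vertex 1.0 1.5 4.0
   vertex 2.0 3.5 5.0
  endloop
 endfacet
 facet normal 0.758 0.433 0.487
  outer loop
   vertex 3.0 3.5 3.5
   vertex 3.5 1.5 4.5
   vertex 4.5 2.0 2.5
  endloop
 endfacet
 facet normal 0.749 0.437 0.499
  outer loop
   vertex 3.0 3.5 3.5
   vertex 2.0 3.5 5.0
   vertex 3.5 1.5 4.5
  endloop
 endfacet
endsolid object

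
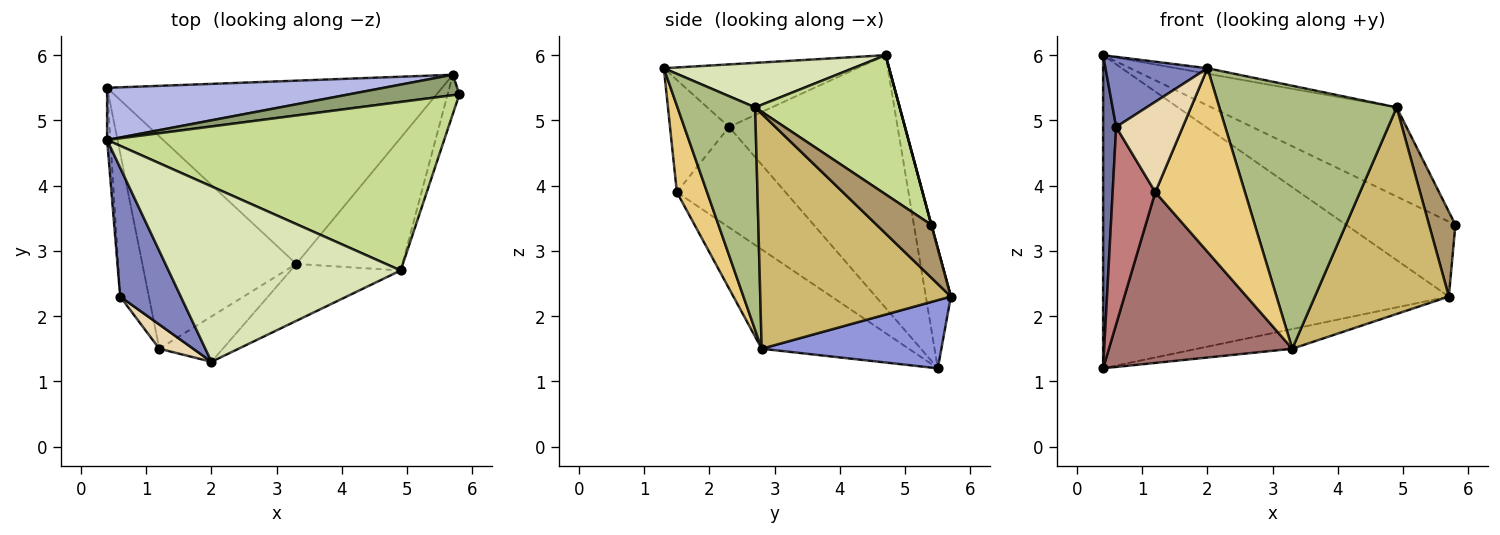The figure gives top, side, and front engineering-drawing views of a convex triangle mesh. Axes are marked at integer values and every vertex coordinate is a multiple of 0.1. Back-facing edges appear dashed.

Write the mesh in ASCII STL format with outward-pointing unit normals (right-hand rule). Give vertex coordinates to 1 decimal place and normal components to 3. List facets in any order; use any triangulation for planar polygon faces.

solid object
 facet normal -0.997 -0.077 -0.013
  outer loop
   vertex 0.6 2.3 4.9
   vertex 0.4 4.7 6.0
   vertex 0.4 5.5 1.2
  endloop
 endfacet
 facet normal -0.671 -0.354 0.651
  outer loop
   vertex 0.6 2.3 4.9
   vertex 2.0 1.3 5.8
   vertex 0.4 4.7 6.0
  endloop
 endfacet
 facet normal 0.198 0.105 -0.975
  outer loop
   vertex 5.7 5.7 2.3
   vertex 3.3 2.8 1.5
   vertex 0.4 5.5 1.2
  endloop
 endfacet
 facet normal -0.071 0.984 0.164
  outer loop
   vertex 5.7 5.7 2.3
   vertex 0.4 5.5 1.2
   vertex 0.4 4.7 6.0
  endloop
 endfacet
 facet normal 0.002 0.965 0.263
  outer loop
   vertex 5.7 5.7 2.3
   vertex 0.4 4.7 6.0
   vertex 5.8 5.4 3.4
  endloop
 endfacet
 facet normal 0.394 -0.899 -0.194
  outer loop
   vertex 4.9 2.7 5.2
   vertex 2.0 1.3 5.8
   vertex 3.3 2.8 1.5
  endloop
 endfacet
 facet normal 0.343 0.439 0.830
  outer loop
   vertex 4.9 2.7 5.2
   vertex 5.8 5.4 3.4
   vertex 0.4 4.7 6.0
  endloop
 endfacet
 facet normal 0.188 0.031 0.982
  outer loop
   vertex 4.9 2.7 5.2
   vertex 0.4 4.7 6.0
   vertex 2.0 1.3 5.8
  endloop
 endfacet
 facet normal 0.883 -0.425 -0.196
  outer loop
   vertex 4.9 2.7 5.2
   vertex 5.7 5.7 2.3
   vertex 5.8 5.4 3.4
  endloop
 endfacet
 facet normal 0.767 -0.540 -0.346
  outer loop
   vertex 4.9 2.7 5.2
   vertex 3.3 2.8 1.5
   vertex 5.7 5.7 2.3
  endloop
 endfacet
 facet normal 0.311 -0.923 -0.228
  outer loop
   vertex 1.2 1.5 3.9
   vertex 3.3 2.8 1.5
   vertex 2.0 1.3 5.8
  endloop
 endfacet
 facet normal -0.650 -0.734 0.197
  outer loop
   vertex 1.2 1.5 3.9
   vertex 2.0 1.3 5.8
   vertex 0.6 2.3 4.9
  endloop
 endfacet
 facet normal -0.449 -0.560 -0.696
  outer loop
   vertex 1.2 1.5 3.9
   vertex 0.4 5.5 1.2
   vertex 3.3 2.8 1.5
  endloop
 endfacet
 facet normal -0.899 -0.353 -0.257
  outer loop
   vertex 1.2 1.5 3.9
   vertex 0.6 2.3 4.9
   vertex 0.4 5.5 1.2
  endloop
 endfacet
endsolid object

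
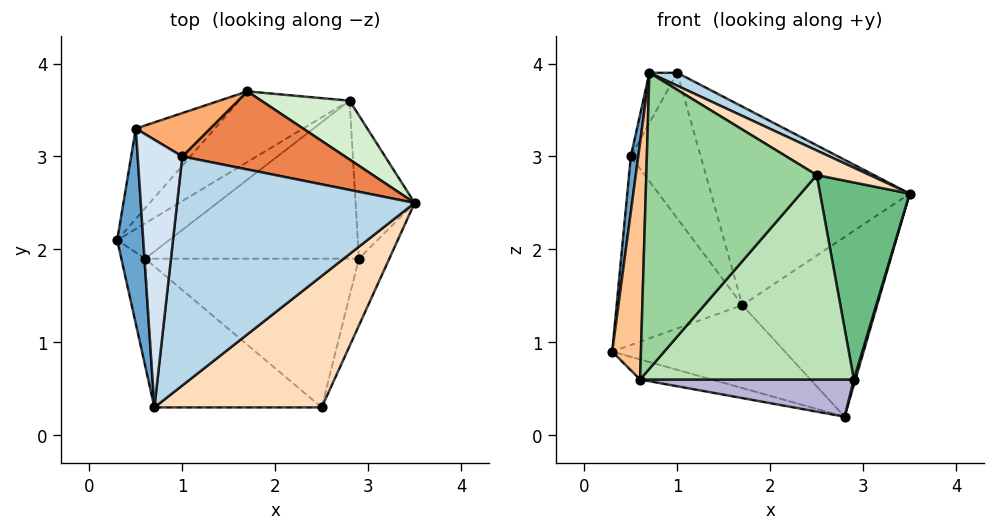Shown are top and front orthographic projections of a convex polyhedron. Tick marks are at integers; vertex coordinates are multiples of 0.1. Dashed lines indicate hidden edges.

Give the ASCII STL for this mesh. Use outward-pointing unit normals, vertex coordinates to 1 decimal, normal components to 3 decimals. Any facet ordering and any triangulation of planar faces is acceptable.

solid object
 facet normal -0.993 -0.032 0.113
  outer loop
   vertex 0.5 3.3 3.0
   vertex 0.3 2.1 0.9
   vertex 0.7 0.3 3.9
  endloop
 endfacet
 facet normal -0.659 0.678 -0.325
  outer loop
   vertex 0.5 3.3 3.0
   vertex 1.7 3.7 1.4
   vertex 0.3 2.1 0.9
  endloop
 endfacet
 facet normal 0.453 -0.050 0.890
  outer loop
   vertex 1.0 3.0 3.9
   vertex 0.7 0.3 3.9
   vertex 3.5 2.5 2.6
  endloop
 endfacet
 facet normal -0.856 0.095 0.507
  outer loop
   vertex 1.0 3.0 3.9
   vertex 0.5 3.3 3.0
   vertex 0.7 0.3 3.9
  endloop
 endfacet
 facet normal 0.352 0.871 0.343
  outer loop
   vertex 1.0 3.0 3.9
   vertex 3.5 2.5 2.6
   vertex 1.7 3.7 1.4
  endloop
 endfacet
 facet normal 0.061 0.957 0.285
  outer loop
   vertex 1.0 3.0 3.9
   vertex 1.7 3.7 1.4
   vertex 0.5 3.3 3.0
  endloop
 endfacet
 facet normal -0.714 -0.639 -0.288
  outer loop
   vertex 0.6 1.9 0.6
   vertex 0.7 0.3 3.9
   vertex 0.3 2.1 0.9
  endloop
 endfacet
 facet normal 0.515 -0.157 0.843
  outer loop
   vertex 2.5 0.3 2.8
   vertex 3.5 2.5 2.6
   vertex 0.7 0.3 3.9
  endloop
 endfacet
 facet normal 0.896 -0.420 -0.143
  outer loop
   vertex 2.5 0.3 2.8
   vertex 2.9 1.9 0.6
   vertex 3.5 2.5 2.6
  endloop
 endfacet
 facet normal -0.254 -0.873 -0.416
  outer loop
   vertex 2.5 0.3 2.8
   vertex 0.7 0.3 3.9
   vertex 0.6 1.9 0.6
  endloop
 endfacet
 facet normal 0.000 -0.809 -0.588
  outer loop
   vertex 2.5 0.3 2.8
   vertex 0.6 1.9 0.6
   vertex 2.9 1.9 0.6
  endloop
 endfacet
 facet normal 0.392 0.874 0.286
  outer loop
   vertex 2.8 3.6 0.2
   vertex 1.7 3.7 1.4
   vertex 3.5 2.5 2.6
  endloop
 endfacet
 facet normal 0.959 -0.011 -0.284
  outer loop
   vertex 2.8 3.6 0.2
   vertex 3.5 2.5 2.6
   vertex 2.9 1.9 0.6
  endloop
 endfacet
 facet normal 0.000 -0.229 -0.973
  outer loop
   vertex 2.8 3.6 0.2
   vertex 2.9 1.9 0.6
   vertex 0.6 1.9 0.6
  endloop
 endfacet
 facet normal -0.538 0.642 -0.547
  outer loop
   vertex 2.8 3.6 0.2
   vertex 0.3 2.1 0.9
   vertex 1.7 3.7 1.4
  endloop
 endfacet
 facet normal -0.475 0.435 -0.765
  outer loop
   vertex 2.8 3.6 0.2
   vertex 0.6 1.9 0.6
   vertex 0.3 2.1 0.9
  endloop
 endfacet
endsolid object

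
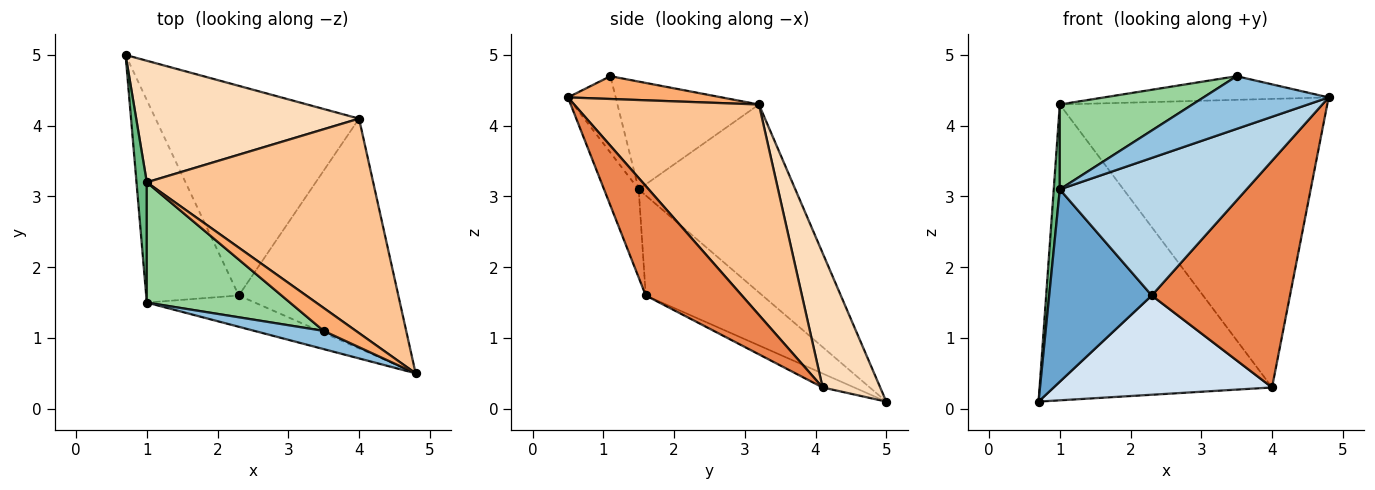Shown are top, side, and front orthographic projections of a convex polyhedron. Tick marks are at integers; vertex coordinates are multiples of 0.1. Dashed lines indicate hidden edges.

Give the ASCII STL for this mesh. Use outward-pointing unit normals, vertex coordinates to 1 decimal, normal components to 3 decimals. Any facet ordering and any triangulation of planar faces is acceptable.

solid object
 facet normal -0.617 -0.542 -0.571
  outer loop
   vertex 1.0 1.5 3.1
   vertex 0.7 5.0 0.1
   vertex 2.3 1.6 1.6
  endloop
 endfacet
 facet normal -0.339 -0.889 0.308
  outer loop
   vertex 1.0 1.5 3.1
   vertex 4.8 0.5 4.4
   vertex 3.5 1.1 4.7
  endloop
 endfacet
 facet normal -0.178 -0.960 -0.218
  outer loop
   vertex 1.0 1.5 3.1
   vertex 2.3 1.6 1.6
   vertex 4.8 0.5 4.4
  endloop
 endfacet
 facet normal -0.062 -0.427 -0.902
  outer loop
   vertex 4.0 4.1 0.3
   vertex 2.3 1.6 1.6
   vertex 0.7 5.0 0.1
  endloop
 endfacet
 facet normal 0.439 -0.631 -0.640
  outer loop
   vertex 4.0 4.1 0.3
   vertex 4.8 0.5 4.4
   vertex 2.3 1.6 1.6
  endloop
 endfacet
 facet normal 0.442 0.645 0.624
  outer loop
   vertex 1.0 3.2 4.3
   vertex 3.5 1.1 4.7
   vertex 4.8 0.5 4.4
  endloop
 endfacet
 facet normal 0.485 0.702 0.522
  outer loop
   vertex 1.0 3.2 4.3
   vertex 4.8 0.5 4.4
   vertex 4.0 4.1 0.3
  endloop
 endfacet
 facet normal 0.223 0.902 0.370
  outer loop
   vertex 1.0 3.2 4.3
   vertex 4.0 4.1 0.3
   vertex 0.7 5.0 0.1
  endloop
 endfacet
 facet normal -0.998 -0.039 0.055
  outer loop
   vertex 1.0 3.2 4.3
   vertex 0.7 5.0 0.1
   vertex 1.0 1.5 3.1
  endloop
 endfacet
 facet normal -0.524 -0.491 0.696
  outer loop
   vertex 1.0 3.2 4.3
   vertex 1.0 1.5 3.1
   vertex 3.5 1.1 4.7
  endloop
 endfacet
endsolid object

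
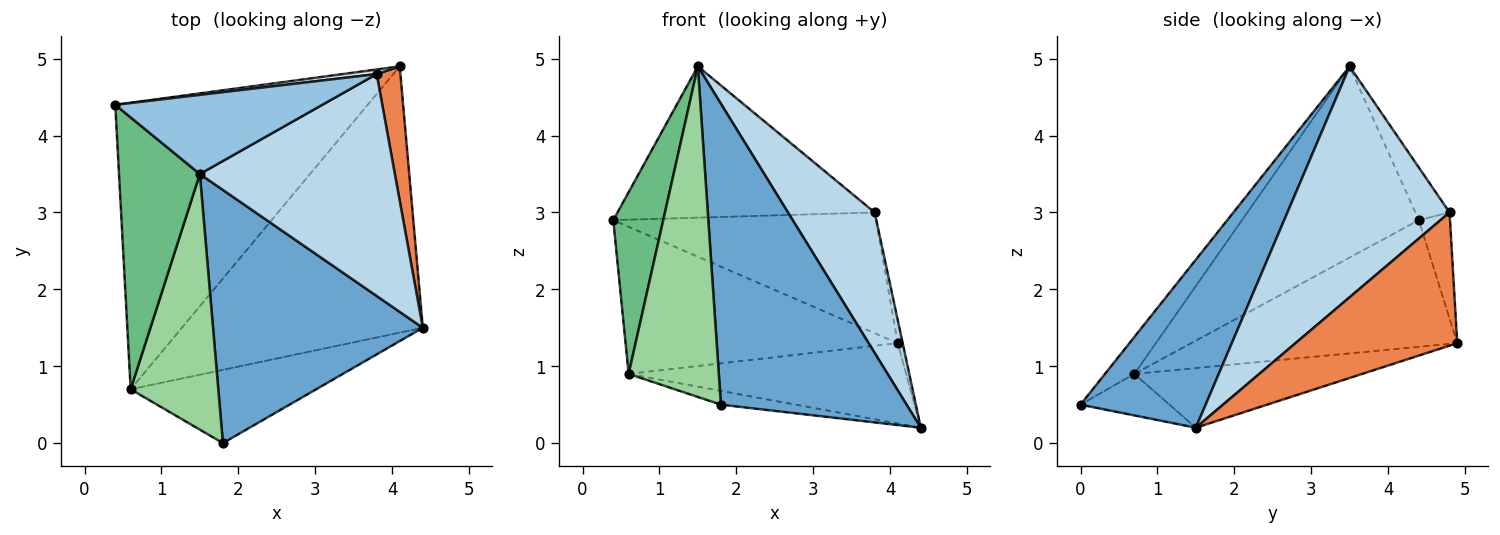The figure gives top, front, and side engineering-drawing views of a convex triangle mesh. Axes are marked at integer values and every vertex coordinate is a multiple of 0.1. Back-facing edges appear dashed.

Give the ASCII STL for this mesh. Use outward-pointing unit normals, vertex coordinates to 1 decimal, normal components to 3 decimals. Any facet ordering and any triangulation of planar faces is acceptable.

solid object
 facet normal 0.458 -0.680 0.572
  outer loop
   vertex 1.5 3.5 4.9
   vertex 1.8 0.0 0.5
   vertex 4.4 1.5 0.2
  endloop
 endfacet
 facet normal -0.117 0.880 0.460
  outer loop
   vertex 3.8 4.8 3.0
   vertex 0.4 4.4 2.9
   vertex 1.5 3.5 4.9
  endloop
 endfacet
 facet normal 0.707 -0.378 0.597
  outer loop
   vertex 3.8 4.8 3.0
   vertex 1.5 3.5 4.9
   vertex 4.4 1.5 0.2
  endloop
 endfacet
 facet normal -0.118 0.992 0.038
  outer loop
   vertex 4.1 4.9 1.3
   vertex 0.4 4.4 2.9
   vertex 3.8 4.8 3.0
  endloop
 endfacet
 facet normal 0.984 0.030 0.175
  outer loop
   vertex 4.1 4.9 1.3
   vertex 3.8 4.8 3.0
   vertex 4.4 1.5 0.2
  endloop
 endfacet
 facet normal -0.215 0.180 -0.960
  outer loop
   vertex 0.6 0.7 0.9
   vertex 4.4 1.5 0.2
   vertex 1.8 0.0 0.5
  endloop
 endfacet
 facet normal -0.231 0.281 -0.932
  outer loop
   vertex 0.6 0.7 0.9
   vertex 4.1 4.9 1.3
   vertex 4.4 1.5 0.2
  endloop
 endfacet
 facet normal -0.408 0.417 -0.812
  outer loop
   vertex 0.6 0.7 0.9
   vertex 0.4 4.4 2.9
   vertex 4.1 4.9 1.3
  endloop
 endfacet
 facet normal -0.891 -0.252 0.377
  outer loop
   vertex 0.6 0.7 0.9
   vertex 1.5 3.5 4.9
   vertex 0.4 4.4 2.9
  endloop
 endfacet
 facet normal -0.249 -0.766 0.592
  outer loop
   vertex 0.6 0.7 0.9
   vertex 1.8 0.0 0.5
   vertex 1.5 3.5 4.9
  endloop
 endfacet
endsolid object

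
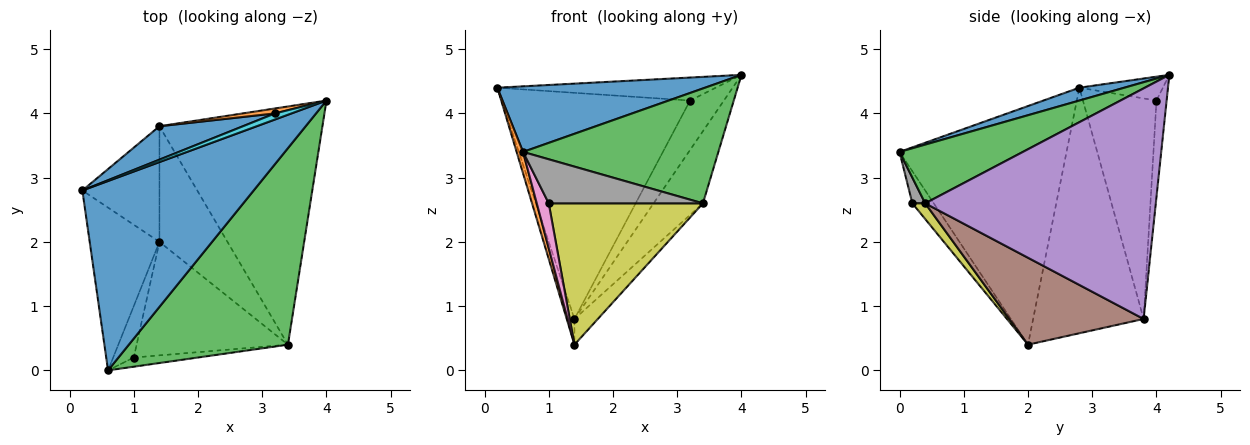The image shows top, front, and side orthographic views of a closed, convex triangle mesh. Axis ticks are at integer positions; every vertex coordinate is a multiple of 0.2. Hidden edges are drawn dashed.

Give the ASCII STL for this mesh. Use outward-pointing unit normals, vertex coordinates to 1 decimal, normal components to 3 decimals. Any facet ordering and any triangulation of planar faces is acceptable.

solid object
 facet normal 0.071 -0.327 0.943
  outer loop
   vertex 0.6 0.0 3.4
   vertex 4.0 4.2 4.6
   vertex 0.2 2.8 4.4
  endloop
 endfacet
 facet normal -0.959 -0.037 -0.280
  outer loop
   vertex 1.4 2.0 0.4
   vertex 0.6 0.0 3.4
   vertex 0.2 2.8 4.4
  endloop
 endfacet
 facet normal 0.304 -0.481 0.823
  outer loop
   vertex 3.4 0.4 2.6
   vertex 4.0 4.2 4.6
   vertex 0.6 0.0 3.4
  endloop
 endfacet
 facet normal -0.952 0.066 -0.299
  outer loop
   vertex 1.4 3.8 0.8
   vertex 1.4 2.0 0.4
   vertex 0.2 2.8 4.4
  endloop
 endfacet
 facet normal 0.804 0.172 -0.569
  outer loop
   vertex 1.4 3.8 0.8
   vertex 4.0 4.2 4.6
   vertex 3.4 0.4 2.6
  endloop
 endfacet
 facet normal 0.780 0.136 -0.611
  outer loop
   vertex 1.4 3.8 0.8
   vertex 3.4 0.4 2.6
   vertex 1.4 2.0 0.4
  endloop
 endfacet
 facet normal -0.762 -0.427 -0.488
  outer loop
   vertex 1.0 0.2 2.6
   vertex 0.6 0.0 3.4
   vertex 1.4 2.0 0.4
  endloop
 endfacet
 facet normal 0.081 -0.976 -0.203
  outer loop
   vertex 1.0 0.2 2.6
   vertex 3.4 0.4 2.6
   vertex 0.6 0.0 3.4
  endloop
 endfacet
 facet normal 0.065 -0.778 -0.625
  outer loop
   vertex 1.0 0.2 2.6
   vertex 1.4 2.0 0.4
   vertex 3.4 0.4 2.6
  endloop
 endfacet
 facet normal -0.347 0.907 0.240
  outer loop
   vertex 3.2 4.0 4.2
   vertex 0.2 2.8 4.4
   vertex 4.0 4.2 4.6
  endloop
 endfacet
 facet normal -0.360 0.923 0.136
  outer loop
   vertex 3.2 4.0 4.2
   vertex 1.4 3.8 0.8
   vertex 0.2 2.8 4.4
  endloop
 endfacet
 facet normal -0.286 0.953 0.095
  outer loop
   vertex 3.2 4.0 4.2
   vertex 4.0 4.2 4.6
   vertex 1.4 3.8 0.8
  endloop
 endfacet
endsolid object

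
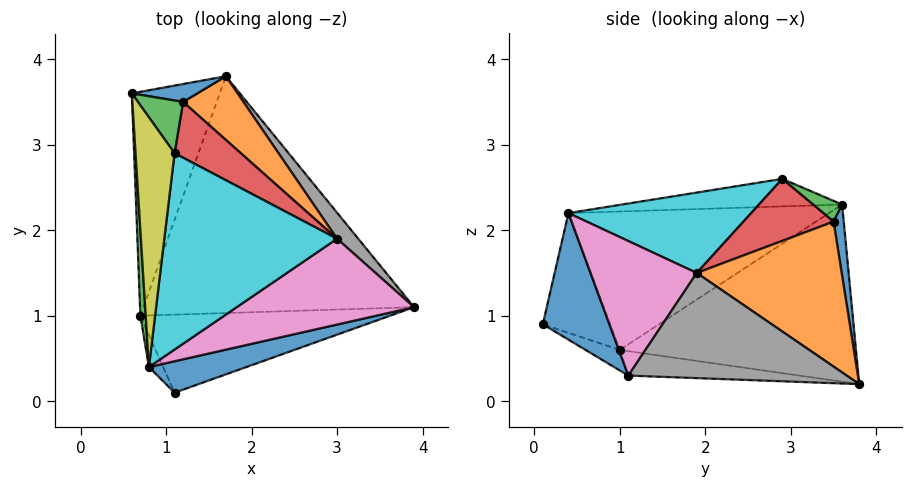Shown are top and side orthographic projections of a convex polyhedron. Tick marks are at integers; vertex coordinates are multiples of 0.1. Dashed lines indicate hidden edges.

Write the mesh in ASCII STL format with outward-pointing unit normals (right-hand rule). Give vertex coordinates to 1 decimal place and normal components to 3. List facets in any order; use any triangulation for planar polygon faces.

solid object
 facet normal 0.376 -0.880 0.290
  outer loop
   vertex 0.8 0.4 2.2
   vertex 1.1 0.1 0.9
   vertex 3.9 1.1 0.3
  endloop
 endfacet
 facet normal -0.868 0.248 -0.431
  outer loop
   vertex 0.7 1.0 0.6
   vertex 0.6 3.6 2.3
   vertex 1.7 3.8 0.2
  endloop
 endfacet
 facet normal -0.997 -0.064 0.039
  outer loop
   vertex 0.7 1.0 0.6
   vertex 0.8 0.4 2.2
   vertex 0.6 3.6 2.3
  endloop
 endfacet
 facet normal -0.895 -0.433 -0.107
  outer loop
   vertex 0.7 1.0 0.6
   vertex 1.1 0.1 0.9
   vertex 0.8 0.4 2.2
  endloop
 endfacet
 facet normal -0.077 -0.346 -0.935
  outer loop
   vertex 0.7 1.0 0.6
   vertex 3.9 1.1 0.3
   vertex 1.1 0.1 0.9
  endloop
 endfacet
 facet normal -0.089 -0.109 -0.990
  outer loop
   vertex 0.7 1.0 0.6
   vertex 1.7 3.8 0.2
   vertex 3.9 1.1 0.3
  endloop
 endfacet
 facet normal 0.537 -0.458 0.708
  outer loop
   vertex 3.0 1.9 1.5
   vertex 0.8 0.4 2.2
   vertex 3.9 1.1 0.3
  endloop
 endfacet
 facet normal 0.763 0.628 0.154
  outer loop
   vertex 3.0 1.9 1.5
   vertex 3.9 1.1 0.3
   vertex 1.7 3.8 0.2
  endloop
 endfacet
 facet normal -0.575 -0.061 0.816
  outer loop
   vertex 1.1 2.9 2.6
   vertex 0.6 3.6 2.3
   vertex 0.8 0.4 2.2
  endloop
 endfacet
 facet normal 0.414 -0.192 0.890
  outer loop
   vertex 1.1 2.9 2.6
   vertex 0.8 0.4 2.2
   vertex 3.0 1.9 1.5
  endloop
 endfacet
 facet normal 0.229 0.951 0.210
  outer loop
   vertex 1.2 3.5 2.1
   vertex 1.7 3.8 0.2
   vertex 0.6 3.6 2.3
  endloop
 endfacet
 facet normal 0.688 0.667 0.286
  outer loop
   vertex 1.2 3.5 2.1
   vertex 3.0 1.9 1.5
   vertex 1.7 3.8 0.2
  endloop
 endfacet
 facet normal 0.344 0.567 0.749
  outer loop
   vertex 1.2 3.5 2.1
   vertex 0.6 3.6 2.3
   vertex 1.1 2.9 2.6
  endloop
 endfacet
 facet normal 0.612 0.443 0.655
  outer loop
   vertex 1.2 3.5 2.1
   vertex 1.1 2.9 2.6
   vertex 3.0 1.9 1.5
  endloop
 endfacet
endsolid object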